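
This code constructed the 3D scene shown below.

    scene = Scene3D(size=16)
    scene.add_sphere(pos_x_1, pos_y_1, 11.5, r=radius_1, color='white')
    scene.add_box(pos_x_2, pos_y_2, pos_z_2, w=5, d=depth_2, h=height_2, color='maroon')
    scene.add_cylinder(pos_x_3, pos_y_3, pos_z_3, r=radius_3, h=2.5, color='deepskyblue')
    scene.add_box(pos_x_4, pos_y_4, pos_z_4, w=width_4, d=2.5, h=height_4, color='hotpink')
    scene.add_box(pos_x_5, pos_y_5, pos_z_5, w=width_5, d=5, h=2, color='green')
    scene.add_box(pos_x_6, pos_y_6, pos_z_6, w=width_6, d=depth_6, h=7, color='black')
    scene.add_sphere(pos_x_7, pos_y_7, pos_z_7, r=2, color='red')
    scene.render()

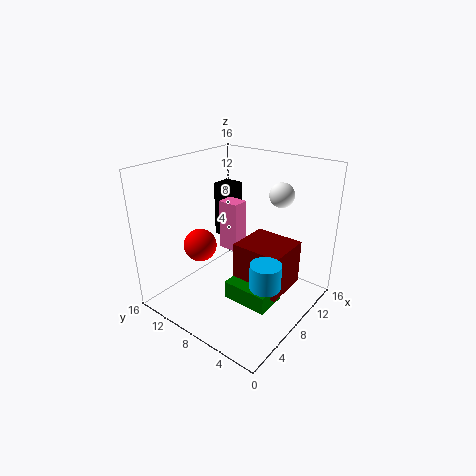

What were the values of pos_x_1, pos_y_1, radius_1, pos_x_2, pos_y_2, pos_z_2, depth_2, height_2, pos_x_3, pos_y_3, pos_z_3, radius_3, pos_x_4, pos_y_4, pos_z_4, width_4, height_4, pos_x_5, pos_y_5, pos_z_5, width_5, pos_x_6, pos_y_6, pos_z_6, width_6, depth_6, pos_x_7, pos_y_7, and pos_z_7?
pos_x_1 = 14.5; pos_y_1 = 6.5; radius_1 = 1.5; pos_x_2 = 6.5; pos_y_2 = 2; pos_z_2 = 3; depth_2 = 5.5; height_2 = 5; pos_x_3 = 4.5; pos_y_3 = 2; pos_z_3 = 6; radius_3 = 1.5; pos_x_4 = 9.5; pos_y_4 = 9.5; pos_z_4 = 5; width_4 = 2; height_4 = 6; pos_x_5 = 5; pos_y_5 = 2.5; pos_z_5 = 2; width_5 = 3.5; pos_x_6 = 12; pos_y_6 = 12.5; pos_z_6 = 5; width_6 = 2.5; depth_6 = 2.5; pos_x_7 = 7.5; pos_y_7 = 13.5; pos_z_7 = 5.5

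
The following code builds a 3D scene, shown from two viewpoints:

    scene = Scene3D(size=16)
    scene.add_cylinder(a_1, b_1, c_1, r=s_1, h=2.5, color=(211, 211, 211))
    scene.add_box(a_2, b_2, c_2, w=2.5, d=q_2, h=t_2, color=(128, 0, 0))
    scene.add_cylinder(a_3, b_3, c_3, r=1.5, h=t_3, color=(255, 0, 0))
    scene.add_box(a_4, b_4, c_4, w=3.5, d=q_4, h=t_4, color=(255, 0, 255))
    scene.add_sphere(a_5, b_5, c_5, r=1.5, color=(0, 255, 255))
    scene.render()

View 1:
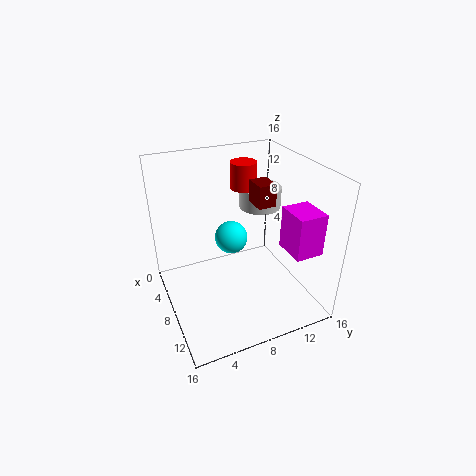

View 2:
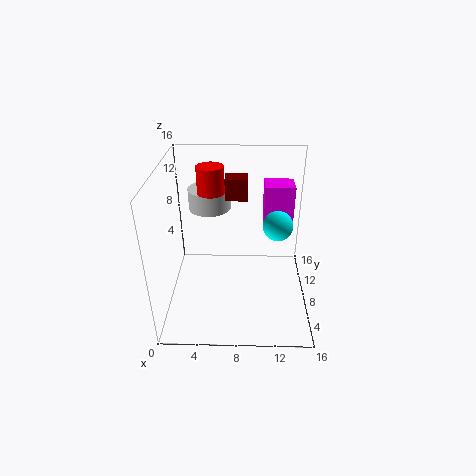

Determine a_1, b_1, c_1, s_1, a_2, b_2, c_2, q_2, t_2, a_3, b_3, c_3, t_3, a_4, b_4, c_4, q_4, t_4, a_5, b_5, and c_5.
a_1 = 4.5
b_1 = 12.5
c_1 = 9.5
s_1 = 2.5
a_2 = 6.5
b_2 = 10
c_2 = 11.5
q_2 = 2
t_2 = 2.5
a_3 = 5
b_3 = 10
c_3 = 12.5
t_3 = 3
a_4 = 11
b_4 = 11.5
c_4 = 8
q_4 = 3
t_4 = 4.5
a_5 = 12
b_5 = 5.5
c_5 = 11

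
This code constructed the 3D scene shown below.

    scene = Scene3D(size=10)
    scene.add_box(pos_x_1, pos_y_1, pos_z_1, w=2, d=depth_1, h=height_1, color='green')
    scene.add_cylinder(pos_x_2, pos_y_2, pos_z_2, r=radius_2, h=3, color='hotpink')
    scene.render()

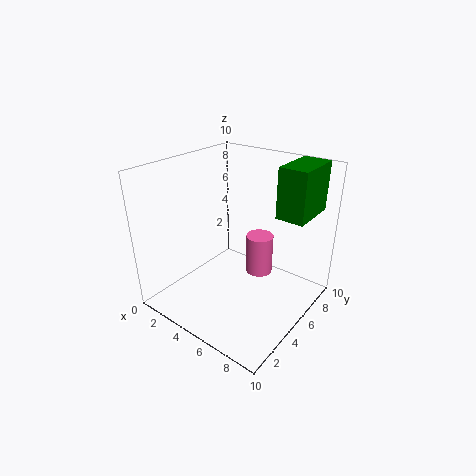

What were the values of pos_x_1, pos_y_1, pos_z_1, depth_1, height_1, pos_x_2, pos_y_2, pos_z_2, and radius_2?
pos_x_1 = 7, pos_y_1 = 6.5, pos_z_1 = 6.5, depth_1 = 3.5, height_1 = 3.5, pos_x_2 = 5.5, pos_y_2 = 7, pos_z_2 = 1.5, radius_2 = 1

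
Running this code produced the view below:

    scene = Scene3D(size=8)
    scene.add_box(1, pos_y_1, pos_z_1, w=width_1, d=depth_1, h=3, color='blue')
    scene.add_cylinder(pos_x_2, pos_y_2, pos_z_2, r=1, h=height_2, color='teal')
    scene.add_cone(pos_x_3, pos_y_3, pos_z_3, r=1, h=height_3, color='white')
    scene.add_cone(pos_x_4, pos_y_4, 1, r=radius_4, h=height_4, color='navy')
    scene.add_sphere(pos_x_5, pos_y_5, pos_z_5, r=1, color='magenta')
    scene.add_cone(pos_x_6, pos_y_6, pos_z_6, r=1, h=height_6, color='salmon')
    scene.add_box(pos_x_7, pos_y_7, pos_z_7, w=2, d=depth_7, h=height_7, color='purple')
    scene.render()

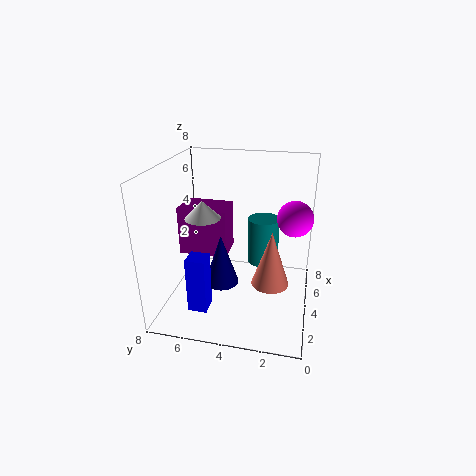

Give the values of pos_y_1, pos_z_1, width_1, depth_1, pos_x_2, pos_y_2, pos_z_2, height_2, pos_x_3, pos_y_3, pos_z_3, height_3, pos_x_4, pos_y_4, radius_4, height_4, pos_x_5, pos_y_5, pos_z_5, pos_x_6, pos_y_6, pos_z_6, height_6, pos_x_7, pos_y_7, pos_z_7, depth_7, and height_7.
pos_y_1 = 5
pos_z_1 = 1
width_1 = 1
depth_1 = 1
pos_x_2 = 7
pos_y_2 = 3
pos_z_2 = 1
height_2 = 3
pos_x_3 = 4
pos_y_3 = 6
pos_z_3 = 5
height_3 = 1
pos_x_4 = 4
pos_y_4 = 5
radius_4 = 1
height_4 = 3
pos_x_5 = 5
pos_y_5 = 1
pos_z_5 = 5
pos_x_6 = 3
pos_y_6 = 2
pos_z_6 = 2
height_6 = 3
pos_x_7 = 5
pos_y_7 = 5
pos_z_7 = 2
depth_7 = 3
height_7 = 3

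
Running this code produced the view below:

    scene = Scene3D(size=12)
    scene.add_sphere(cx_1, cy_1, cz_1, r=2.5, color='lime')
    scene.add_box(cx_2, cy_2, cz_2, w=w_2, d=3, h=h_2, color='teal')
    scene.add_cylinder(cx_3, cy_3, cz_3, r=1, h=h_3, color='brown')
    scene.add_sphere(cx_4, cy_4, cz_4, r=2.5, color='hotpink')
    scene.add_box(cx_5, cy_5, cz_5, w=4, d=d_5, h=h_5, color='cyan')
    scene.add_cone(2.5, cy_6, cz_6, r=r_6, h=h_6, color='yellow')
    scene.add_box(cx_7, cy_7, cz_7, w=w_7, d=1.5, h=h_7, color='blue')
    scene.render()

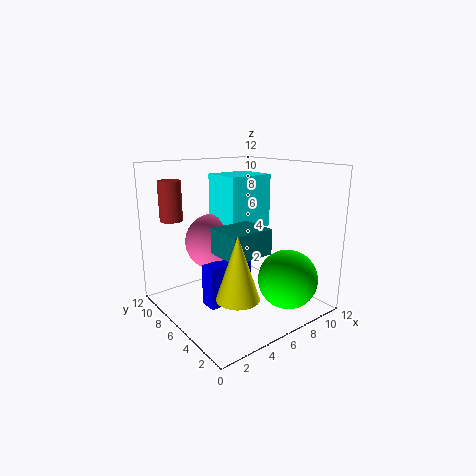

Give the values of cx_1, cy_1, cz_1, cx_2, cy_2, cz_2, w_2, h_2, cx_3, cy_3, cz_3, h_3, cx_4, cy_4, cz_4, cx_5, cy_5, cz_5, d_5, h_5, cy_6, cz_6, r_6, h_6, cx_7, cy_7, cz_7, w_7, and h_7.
cx_1 = 9, cy_1 = 3, cz_1 = 2.5, cx_2 = 3, cy_2 = 2.5, cz_2 = 5.5, w_2 = 3.5, h_2 = 2, cx_3 = 2.5, cy_3 = 11, cz_3 = 7, h_3 = 3.5, cx_4 = 5.5, cy_4 = 9, cz_4 = 5, cx_5 = 5.5, cy_5 = 6, cz_5 = 6.5, d_5 = 3.5, h_5 = 4.5, cy_6 = 1.5, cz_6 = 3.5, r_6 = 1.5, h_6 = 4.5, cx_7 = 3, cy_7 = 5.5, cz_7 = 0.5, w_7 = 4, h_7 = 3.5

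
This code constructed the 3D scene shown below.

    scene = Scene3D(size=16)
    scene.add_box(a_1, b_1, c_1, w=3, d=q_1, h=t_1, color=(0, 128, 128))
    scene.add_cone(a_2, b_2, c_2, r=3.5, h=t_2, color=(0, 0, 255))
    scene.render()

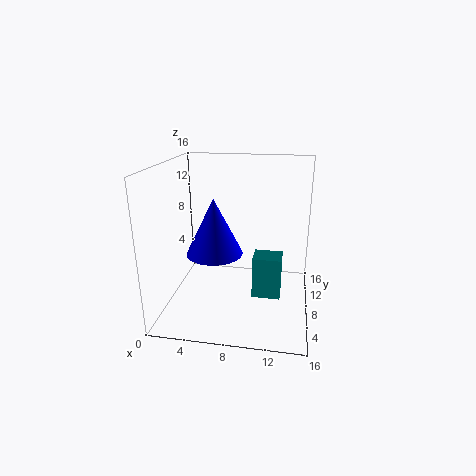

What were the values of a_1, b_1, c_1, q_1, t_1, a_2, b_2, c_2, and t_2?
a_1 = 10; b_1 = 5; c_1 = 2.5; q_1 = 2.5; t_1 = 4.5; a_2 = 4.5; b_2 = 11; c_2 = 4.5; t_2 = 7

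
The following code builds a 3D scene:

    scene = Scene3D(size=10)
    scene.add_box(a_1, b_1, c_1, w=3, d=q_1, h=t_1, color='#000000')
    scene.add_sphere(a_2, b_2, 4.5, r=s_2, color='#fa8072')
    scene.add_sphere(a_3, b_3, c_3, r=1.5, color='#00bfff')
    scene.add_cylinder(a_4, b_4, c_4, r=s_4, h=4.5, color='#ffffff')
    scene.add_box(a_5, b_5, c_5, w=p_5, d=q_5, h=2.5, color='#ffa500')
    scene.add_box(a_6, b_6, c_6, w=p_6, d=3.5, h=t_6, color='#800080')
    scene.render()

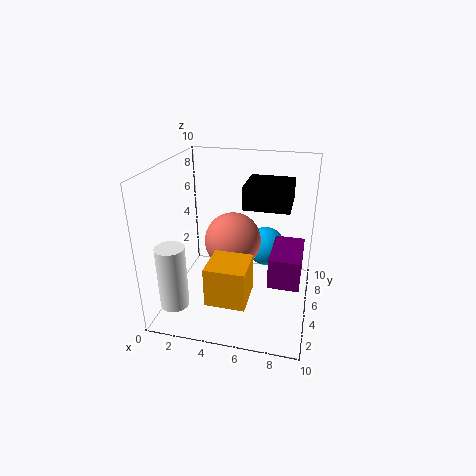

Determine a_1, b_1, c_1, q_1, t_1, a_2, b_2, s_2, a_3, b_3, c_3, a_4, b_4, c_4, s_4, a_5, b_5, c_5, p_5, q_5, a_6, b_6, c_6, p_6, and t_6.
a_1 = 5.5, b_1 = 4, c_1 = 7.5, q_1 = 3, t_1 = 1.5, a_2 = 4.5, b_2 = 5.5, s_2 = 2, a_3 = 6.5, b_3 = 8, c_3 = 3, a_4 = 1, b_4 = 2.5, c_4 = 0.5, s_4 = 1, a_5 = 4, b_5 = 0.5, c_5 = 2.5, p_5 = 2.5, q_5 = 2.5, a_6 = 7.5, b_6 = 2.5, c_6 = 3, p_6 = 2, t_6 = 2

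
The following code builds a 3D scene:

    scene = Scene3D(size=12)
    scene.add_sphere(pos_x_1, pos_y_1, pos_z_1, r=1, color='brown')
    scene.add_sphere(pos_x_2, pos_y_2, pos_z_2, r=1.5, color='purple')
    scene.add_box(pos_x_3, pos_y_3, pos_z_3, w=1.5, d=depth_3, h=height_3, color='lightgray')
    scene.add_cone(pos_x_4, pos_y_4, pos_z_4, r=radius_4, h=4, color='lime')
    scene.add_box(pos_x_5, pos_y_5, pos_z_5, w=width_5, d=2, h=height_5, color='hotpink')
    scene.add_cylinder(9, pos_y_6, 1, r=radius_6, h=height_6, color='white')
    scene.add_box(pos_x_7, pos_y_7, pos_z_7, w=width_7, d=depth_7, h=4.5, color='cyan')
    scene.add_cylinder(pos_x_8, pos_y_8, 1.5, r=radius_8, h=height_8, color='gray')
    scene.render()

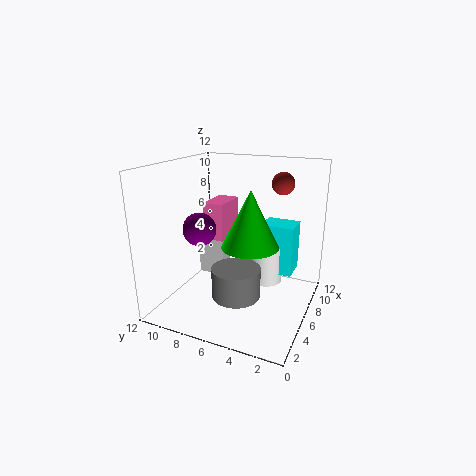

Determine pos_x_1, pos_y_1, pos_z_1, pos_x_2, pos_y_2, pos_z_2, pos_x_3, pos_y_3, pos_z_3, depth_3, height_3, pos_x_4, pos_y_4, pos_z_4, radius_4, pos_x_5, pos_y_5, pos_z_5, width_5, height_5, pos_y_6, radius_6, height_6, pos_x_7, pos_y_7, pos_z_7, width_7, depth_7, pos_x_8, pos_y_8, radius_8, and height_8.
pos_x_1 = 10
pos_y_1 = 3.5
pos_z_1 = 10
pos_x_2 = 6.5
pos_y_2 = 10
pos_z_2 = 6
pos_x_3 = 8
pos_y_3 = 8.5
pos_z_3 = 1
depth_3 = 2.5
height_3 = 3.5
pos_x_4 = 2.5
pos_y_4 = 3.5
pos_z_4 = 7
radius_4 = 2
pos_x_5 = 8
pos_y_5 = 8.5
pos_z_5 = 3.5
width_5 = 3.5
height_5 = 4.5
pos_y_6 = 4.5
radius_6 = 1.5
height_6 = 3.5
pos_x_7 = 8.5
pos_y_7 = 2
pos_z_7 = 2
width_7 = 2.5
depth_7 = 3
pos_x_8 = 4.5
pos_y_8 = 5.5
radius_8 = 2
height_8 = 2.5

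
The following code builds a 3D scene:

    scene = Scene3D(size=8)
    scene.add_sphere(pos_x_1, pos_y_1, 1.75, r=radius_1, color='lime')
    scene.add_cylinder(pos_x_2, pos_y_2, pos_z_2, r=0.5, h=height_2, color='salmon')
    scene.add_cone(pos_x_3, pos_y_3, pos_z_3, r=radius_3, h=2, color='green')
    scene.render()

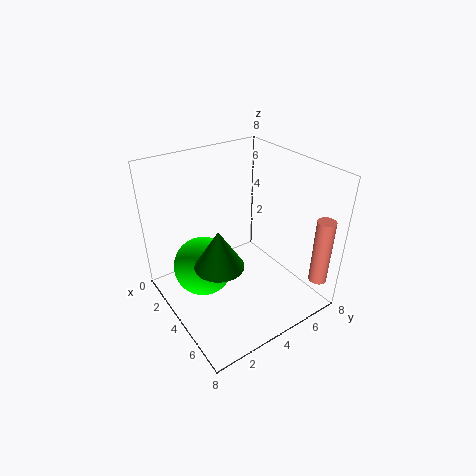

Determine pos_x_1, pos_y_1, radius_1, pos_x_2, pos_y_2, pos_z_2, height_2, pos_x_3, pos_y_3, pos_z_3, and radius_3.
pos_x_1 = 2.5; pos_y_1 = 2.5; radius_1 = 1.75; pos_x_2 = 7.25; pos_y_2 = 7.25; pos_z_2 = 1.75; height_2 = 3.75; pos_x_3 = 5.25; pos_y_3 = 2; pos_z_3 = 3.75; radius_3 = 1.25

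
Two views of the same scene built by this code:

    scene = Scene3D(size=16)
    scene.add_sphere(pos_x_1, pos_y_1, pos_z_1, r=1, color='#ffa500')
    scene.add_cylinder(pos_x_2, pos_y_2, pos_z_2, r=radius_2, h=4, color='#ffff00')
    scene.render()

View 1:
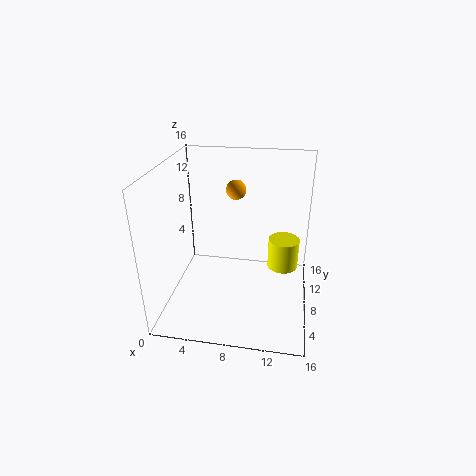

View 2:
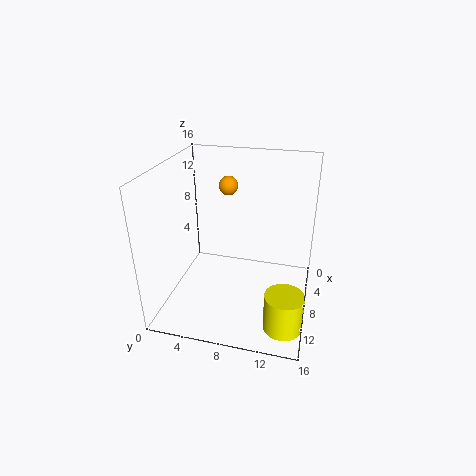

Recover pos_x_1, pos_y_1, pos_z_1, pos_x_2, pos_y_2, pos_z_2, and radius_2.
pos_x_1 = 8
pos_y_1 = 7
pos_z_1 = 14
pos_x_2 = 13
pos_y_2 = 14
pos_z_2 = 1
radius_2 = 2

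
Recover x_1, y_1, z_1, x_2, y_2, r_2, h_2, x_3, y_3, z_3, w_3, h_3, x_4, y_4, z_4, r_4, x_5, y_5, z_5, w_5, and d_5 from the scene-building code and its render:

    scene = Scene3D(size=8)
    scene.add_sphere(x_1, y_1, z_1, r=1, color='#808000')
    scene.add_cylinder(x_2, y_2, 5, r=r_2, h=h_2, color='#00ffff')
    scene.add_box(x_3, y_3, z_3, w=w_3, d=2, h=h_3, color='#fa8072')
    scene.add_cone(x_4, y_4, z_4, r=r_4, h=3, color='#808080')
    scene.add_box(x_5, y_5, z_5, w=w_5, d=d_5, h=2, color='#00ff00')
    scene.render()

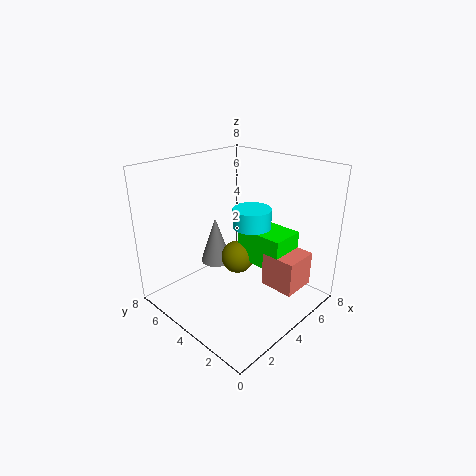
x_1 = 5, y_1 = 5, z_1 = 2, x_2 = 4, y_2 = 3, r_2 = 1, h_2 = 1, x_3 = 5, y_3 = 1, z_3 = 1, w_3 = 2, h_3 = 2, x_4 = 5, y_4 = 7, z_4 = 1, r_4 = 1, x_5 = 5, y_5 = 2, z_5 = 2, w_5 = 2, d_5 = 3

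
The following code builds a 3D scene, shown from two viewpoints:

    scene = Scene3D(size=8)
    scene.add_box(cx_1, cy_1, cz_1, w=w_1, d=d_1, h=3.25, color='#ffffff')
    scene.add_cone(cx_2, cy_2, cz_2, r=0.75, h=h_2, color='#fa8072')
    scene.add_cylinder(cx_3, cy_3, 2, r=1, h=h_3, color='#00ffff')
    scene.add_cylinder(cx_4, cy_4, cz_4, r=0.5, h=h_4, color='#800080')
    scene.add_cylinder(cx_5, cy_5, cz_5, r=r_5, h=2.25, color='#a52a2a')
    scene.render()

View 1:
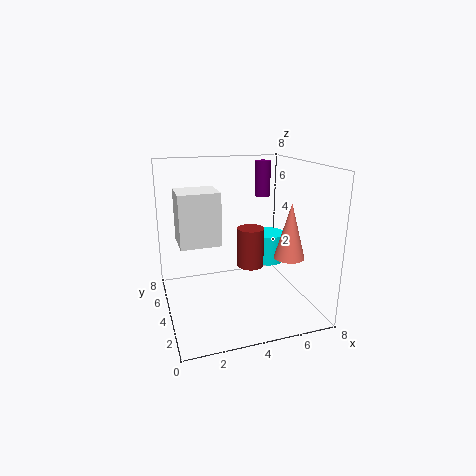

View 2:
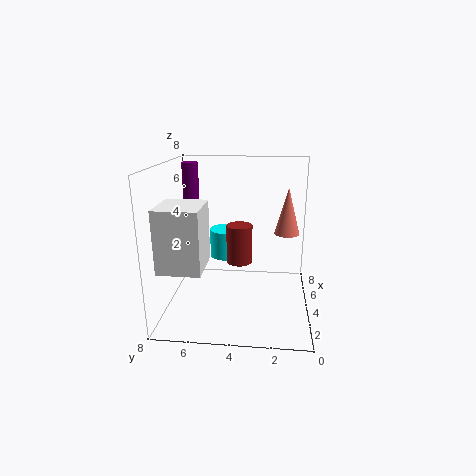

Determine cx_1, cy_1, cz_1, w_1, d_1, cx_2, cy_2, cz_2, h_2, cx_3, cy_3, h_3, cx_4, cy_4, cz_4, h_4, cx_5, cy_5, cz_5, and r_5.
cx_1 = 1
cy_1 = 5.5
cz_1 = 3
w_1 = 2.5
d_1 = 2.25
cx_2 = 5.75
cy_2 = 1.25
cz_2 = 3.75
h_2 = 2.75
cx_3 = 6.25
cy_3 = 5
h_3 = 1.75
cx_4 = 6.75
cy_4 = 7.25
cz_4 = 5.5
h_4 = 2.25
cx_5 = 4.75
cy_5 = 4
cz_5 = 2.25
r_5 = 0.75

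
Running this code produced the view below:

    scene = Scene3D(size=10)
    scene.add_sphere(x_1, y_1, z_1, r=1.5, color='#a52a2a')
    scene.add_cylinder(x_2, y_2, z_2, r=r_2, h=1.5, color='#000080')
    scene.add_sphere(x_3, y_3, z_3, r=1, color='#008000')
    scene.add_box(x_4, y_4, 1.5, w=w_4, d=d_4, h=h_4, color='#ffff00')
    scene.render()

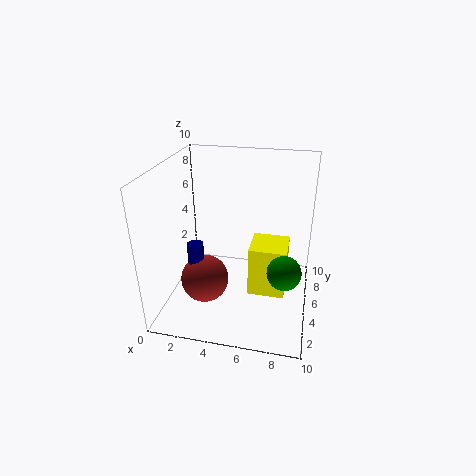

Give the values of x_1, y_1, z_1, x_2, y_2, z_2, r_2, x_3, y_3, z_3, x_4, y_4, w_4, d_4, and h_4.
x_1 = 3.5, y_1 = 2, z_1 = 3.5, x_2 = 3, y_2 = 2, z_2 = 4.5, r_2 = 0.5, x_3 = 8.5, y_3 = 1.5, z_3 = 5, x_4 = 6, y_4 = 3.5, w_4 = 2.5, d_4 = 2.5, h_4 = 3.5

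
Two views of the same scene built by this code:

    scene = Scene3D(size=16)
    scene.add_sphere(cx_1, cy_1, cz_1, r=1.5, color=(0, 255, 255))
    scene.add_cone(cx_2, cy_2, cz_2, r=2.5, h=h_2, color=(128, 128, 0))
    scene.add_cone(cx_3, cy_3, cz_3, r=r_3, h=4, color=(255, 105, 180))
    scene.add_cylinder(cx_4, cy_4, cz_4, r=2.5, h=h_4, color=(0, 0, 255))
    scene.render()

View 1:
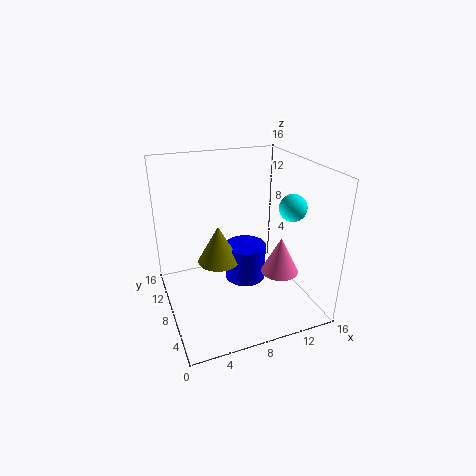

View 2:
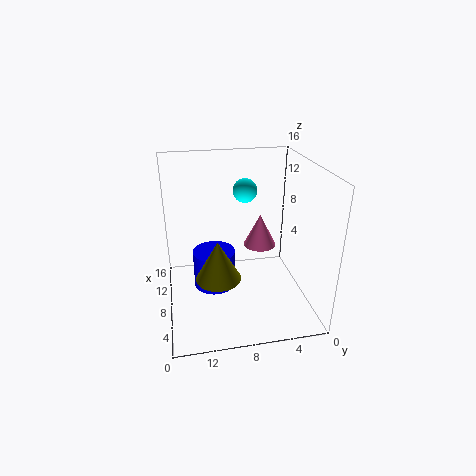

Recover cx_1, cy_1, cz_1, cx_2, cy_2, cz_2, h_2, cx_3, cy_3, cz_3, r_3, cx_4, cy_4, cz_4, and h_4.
cx_1 = 13.5, cy_1 = 6, cz_1 = 11.5, cx_2 = 6.5, cy_2 = 10.5, cz_2 = 4, h_2 = 4.5, cx_3 = 11.5, cy_3 = 4.5, cz_3 = 5, r_3 = 2, cx_4 = 10, cy_4 = 10.5, cz_4 = 1, h_4 = 4.5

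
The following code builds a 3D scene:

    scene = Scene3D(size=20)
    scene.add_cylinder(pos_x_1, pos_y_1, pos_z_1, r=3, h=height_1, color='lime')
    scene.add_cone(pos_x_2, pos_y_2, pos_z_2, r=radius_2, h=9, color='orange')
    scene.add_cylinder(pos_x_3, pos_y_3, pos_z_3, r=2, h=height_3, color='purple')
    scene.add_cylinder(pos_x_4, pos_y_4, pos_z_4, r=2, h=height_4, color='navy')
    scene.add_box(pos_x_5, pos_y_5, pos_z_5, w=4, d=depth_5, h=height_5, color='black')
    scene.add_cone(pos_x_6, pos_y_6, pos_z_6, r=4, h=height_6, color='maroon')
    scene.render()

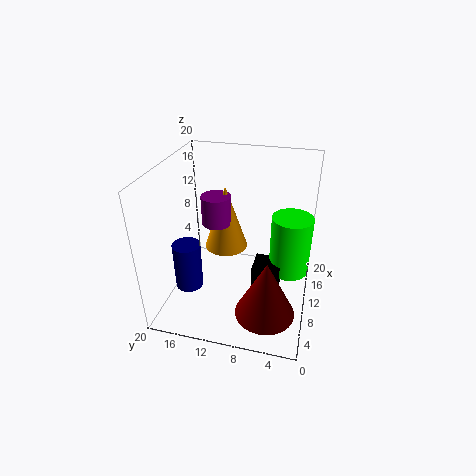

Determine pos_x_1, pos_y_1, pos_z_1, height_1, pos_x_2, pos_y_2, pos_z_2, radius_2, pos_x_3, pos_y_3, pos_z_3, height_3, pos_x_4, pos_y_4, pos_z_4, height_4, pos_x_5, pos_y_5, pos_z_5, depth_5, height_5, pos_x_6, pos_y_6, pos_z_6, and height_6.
pos_x_1 = 14
pos_y_1 = 3
pos_z_1 = 3
height_1 = 9
pos_x_2 = 11
pos_y_2 = 12
pos_z_2 = 8
radius_2 = 3
pos_x_3 = 10
pos_y_3 = 13
pos_z_3 = 12
height_3 = 4
pos_x_4 = 8
pos_y_4 = 17
pos_z_4 = 2
height_4 = 7
pos_x_5 = 10
pos_y_5 = 4
pos_z_5 = 1
depth_5 = 4
height_5 = 4
pos_x_6 = 5
pos_y_6 = 5
pos_z_6 = 2
height_6 = 8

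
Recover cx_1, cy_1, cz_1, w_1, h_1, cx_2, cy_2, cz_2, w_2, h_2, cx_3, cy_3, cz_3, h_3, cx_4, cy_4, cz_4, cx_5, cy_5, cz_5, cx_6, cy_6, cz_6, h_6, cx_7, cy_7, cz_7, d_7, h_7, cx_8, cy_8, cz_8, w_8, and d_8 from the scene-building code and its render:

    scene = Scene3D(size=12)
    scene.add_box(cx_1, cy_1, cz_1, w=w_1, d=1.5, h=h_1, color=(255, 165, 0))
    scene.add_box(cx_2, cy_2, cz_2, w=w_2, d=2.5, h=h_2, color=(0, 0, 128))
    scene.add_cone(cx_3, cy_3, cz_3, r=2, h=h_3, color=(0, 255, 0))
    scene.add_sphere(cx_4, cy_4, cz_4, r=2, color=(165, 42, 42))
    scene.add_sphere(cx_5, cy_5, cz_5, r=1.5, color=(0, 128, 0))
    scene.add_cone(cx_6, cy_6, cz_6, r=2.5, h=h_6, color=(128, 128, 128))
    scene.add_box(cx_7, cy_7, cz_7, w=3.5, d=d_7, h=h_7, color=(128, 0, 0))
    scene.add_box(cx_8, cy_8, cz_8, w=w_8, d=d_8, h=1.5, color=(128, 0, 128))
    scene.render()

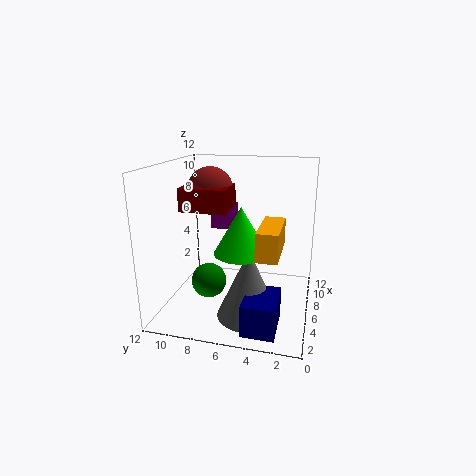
cx_1 = 0.5
cy_1 = 2
cz_1 = 6.5
w_1 = 4
h_1 = 2
cx_2 = 0.5
cy_2 = 2
cz_2 = 0.5
w_2 = 3.5
h_2 = 2.5
cx_3 = 3
cy_3 = 5
cz_3 = 6
h_3 = 3.5
cx_4 = 8
cy_4 = 9
cz_4 = 9.5
cx_5 = 5.5
cy_5 = 8.5
cz_5 = 2
cx_6 = 3.5
cy_6 = 4.5
cz_6 = 0.5
h_6 = 5.5
cx_7 = 5.5
cy_7 = 7
cz_7 = 8
d_7 = 4
h_7 = 2
cx_8 = 6.5
cy_8 = 7
cz_8 = 6.5
w_8 = 3.5
d_8 = 1.5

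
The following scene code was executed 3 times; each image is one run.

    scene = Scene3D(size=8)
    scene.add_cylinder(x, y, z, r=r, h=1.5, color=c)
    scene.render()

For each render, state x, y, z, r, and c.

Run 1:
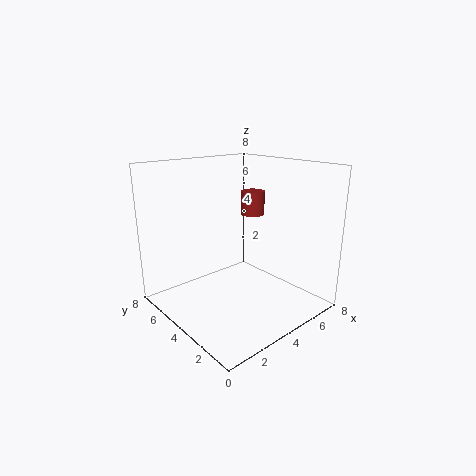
x = 6.75
y = 5.75
z = 4.5
r = 0.75
c = 'brown'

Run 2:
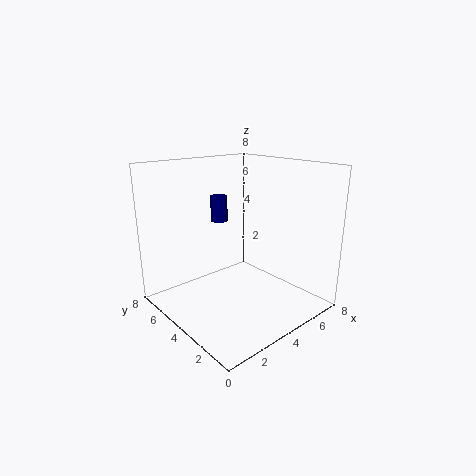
x = 4.25
y = 6
z = 4.5
r = 0.5
c = 'navy'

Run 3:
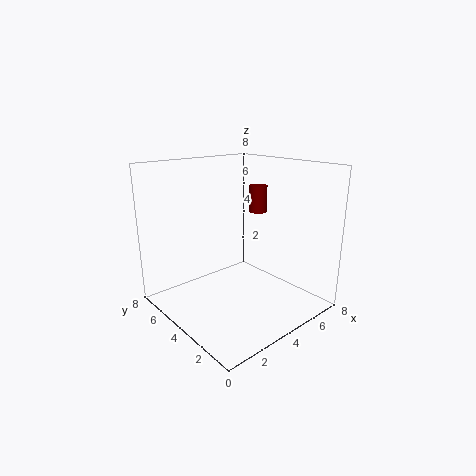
x = 5.5
y = 4
z = 5.25
r = 0.5
c = 'maroon'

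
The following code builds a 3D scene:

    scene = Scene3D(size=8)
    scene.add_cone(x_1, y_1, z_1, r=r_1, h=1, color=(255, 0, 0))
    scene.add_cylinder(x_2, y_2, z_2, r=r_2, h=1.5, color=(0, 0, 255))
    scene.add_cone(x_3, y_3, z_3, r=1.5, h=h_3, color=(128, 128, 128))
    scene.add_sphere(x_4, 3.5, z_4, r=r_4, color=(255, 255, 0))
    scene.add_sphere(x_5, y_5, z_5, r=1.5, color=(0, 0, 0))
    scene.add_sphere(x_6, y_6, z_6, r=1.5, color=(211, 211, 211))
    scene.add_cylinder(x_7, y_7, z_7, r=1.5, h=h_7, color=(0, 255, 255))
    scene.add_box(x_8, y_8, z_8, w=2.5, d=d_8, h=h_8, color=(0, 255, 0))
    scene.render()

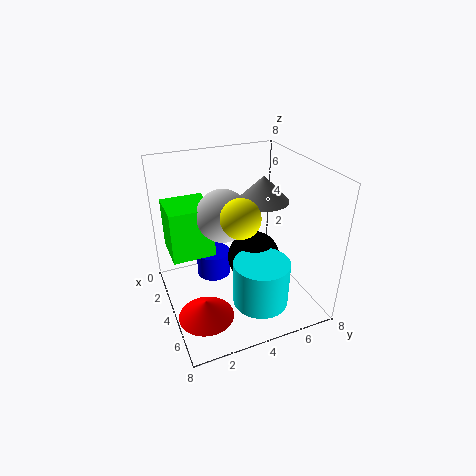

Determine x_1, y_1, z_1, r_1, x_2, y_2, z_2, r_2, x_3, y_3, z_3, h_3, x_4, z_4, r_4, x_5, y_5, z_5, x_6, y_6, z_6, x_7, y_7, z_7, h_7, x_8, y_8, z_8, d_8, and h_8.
x_1 = 5.5; y_1 = 1.5; z_1 = 0.5; r_1 = 1.5; x_2 = 2.5; y_2 = 3; z_2 = 1; r_2 = 1; x_3 = 3; y_3 = 6; z_3 = 5.5; h_3 = 1.5; x_4 = 5.5; z_4 = 6; r_4 = 1; x_5 = 4; y_5 = 5; z_5 = 2.5; x_6 = 3; y_6 = 3.5; z_6 = 5; x_7 = 6; y_7 = 4.5; z_7 = 1; h_7 = 2.5; x_8 = 0.5; y_8 = 0.5; z_8 = 2.5; d_8 = 2.5; h_8 = 3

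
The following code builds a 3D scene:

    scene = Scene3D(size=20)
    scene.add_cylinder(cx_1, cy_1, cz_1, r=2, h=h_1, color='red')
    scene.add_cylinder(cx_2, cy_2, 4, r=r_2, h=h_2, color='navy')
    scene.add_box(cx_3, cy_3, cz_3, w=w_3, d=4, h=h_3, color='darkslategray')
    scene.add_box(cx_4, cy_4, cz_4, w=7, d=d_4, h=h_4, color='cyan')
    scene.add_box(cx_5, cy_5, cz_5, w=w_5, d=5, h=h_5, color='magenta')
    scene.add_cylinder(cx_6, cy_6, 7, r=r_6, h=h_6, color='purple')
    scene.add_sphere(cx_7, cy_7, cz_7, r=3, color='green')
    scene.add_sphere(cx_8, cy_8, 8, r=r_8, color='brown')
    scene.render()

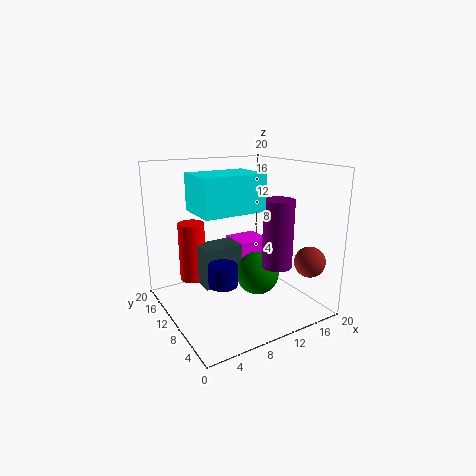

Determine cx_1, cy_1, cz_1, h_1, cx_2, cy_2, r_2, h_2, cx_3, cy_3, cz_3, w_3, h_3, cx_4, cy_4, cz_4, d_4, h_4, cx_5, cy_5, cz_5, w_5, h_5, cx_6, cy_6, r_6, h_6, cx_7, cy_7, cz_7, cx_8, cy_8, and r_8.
cx_1 = 6; cy_1 = 17; cz_1 = 2; h_1 = 9; cx_2 = 7; cy_2 = 9; r_2 = 2; h_2 = 3; cx_3 = 6; cy_3 = 12; cz_3 = 2; w_3 = 6; h_3 = 6; cx_4 = 1; cy_4 = 1; cz_4 = 16; d_4 = 5; h_4 = 4; cx_5 = 12; cy_5 = 12; cz_5 = 3; w_5 = 5; h_5 = 5; cx_6 = 13; cy_6 = 5; r_6 = 2; h_6 = 9; cx_7 = 12; cy_7 = 8; cz_7 = 5; cx_8 = 16; cy_8 = 2; r_8 = 2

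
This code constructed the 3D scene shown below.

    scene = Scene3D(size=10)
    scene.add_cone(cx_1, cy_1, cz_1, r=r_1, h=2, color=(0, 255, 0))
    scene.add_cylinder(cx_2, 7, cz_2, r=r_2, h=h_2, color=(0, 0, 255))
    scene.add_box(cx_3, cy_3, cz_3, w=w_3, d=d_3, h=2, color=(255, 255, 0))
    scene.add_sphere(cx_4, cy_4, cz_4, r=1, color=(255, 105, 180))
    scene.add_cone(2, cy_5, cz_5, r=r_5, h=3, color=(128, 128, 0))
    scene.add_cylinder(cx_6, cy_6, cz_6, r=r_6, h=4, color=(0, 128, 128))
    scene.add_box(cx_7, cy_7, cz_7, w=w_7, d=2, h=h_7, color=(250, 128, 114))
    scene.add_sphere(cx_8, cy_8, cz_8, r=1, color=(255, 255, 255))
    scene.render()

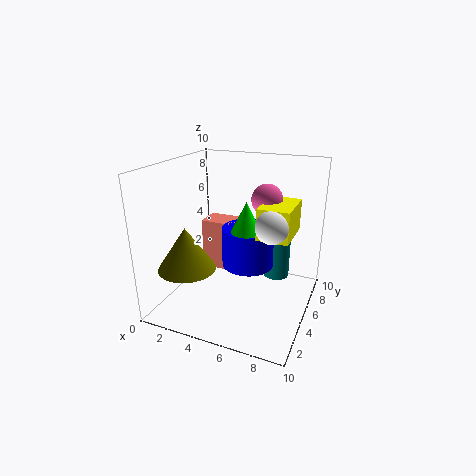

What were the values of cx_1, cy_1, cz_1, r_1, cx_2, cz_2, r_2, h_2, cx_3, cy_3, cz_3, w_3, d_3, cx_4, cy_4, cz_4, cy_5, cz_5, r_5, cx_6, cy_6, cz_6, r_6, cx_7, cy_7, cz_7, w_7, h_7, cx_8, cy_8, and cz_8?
cx_1 = 6, cy_1 = 4, cz_1 = 6, r_1 = 1, cx_2 = 5, cz_2 = 2, r_2 = 2, h_2 = 3, cx_3 = 7, cy_3 = 3, cz_3 = 6, w_3 = 2, d_3 = 3, cx_4 = 7, cy_4 = 5, cz_4 = 8, cy_5 = 3, cz_5 = 3, r_5 = 2, cx_6 = 7, cy_6 = 8, cz_6 = 1, r_6 = 1, cx_7 = 1, cy_7 = 7, cz_7 = 1, w_7 = 3, h_7 = 4, cx_8 = 8, cy_8 = 3, cz_8 = 7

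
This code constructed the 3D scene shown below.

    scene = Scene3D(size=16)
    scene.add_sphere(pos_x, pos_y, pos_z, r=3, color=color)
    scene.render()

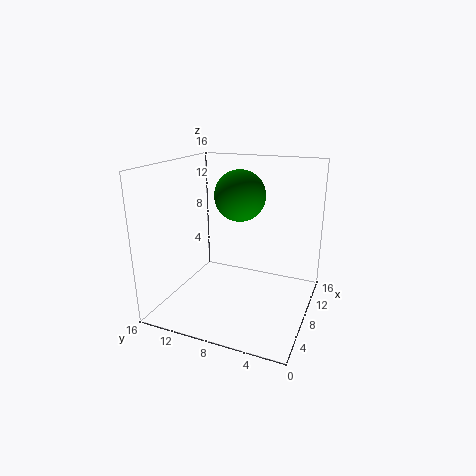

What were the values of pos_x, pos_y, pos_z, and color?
pos_x = 11
pos_y = 9
pos_z = 12
color = 'green'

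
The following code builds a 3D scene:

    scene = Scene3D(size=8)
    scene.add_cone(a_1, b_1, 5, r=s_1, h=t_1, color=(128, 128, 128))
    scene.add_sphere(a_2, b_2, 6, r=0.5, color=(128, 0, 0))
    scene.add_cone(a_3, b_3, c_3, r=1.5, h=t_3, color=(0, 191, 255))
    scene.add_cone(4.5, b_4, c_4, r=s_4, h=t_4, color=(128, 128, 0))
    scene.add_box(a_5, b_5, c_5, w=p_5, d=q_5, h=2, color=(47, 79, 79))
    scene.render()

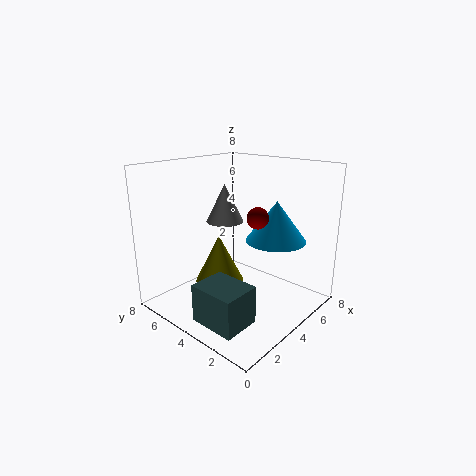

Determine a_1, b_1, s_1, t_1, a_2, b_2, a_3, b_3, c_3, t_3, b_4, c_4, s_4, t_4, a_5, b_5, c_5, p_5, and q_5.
a_1 = 3.5, b_1 = 4.5, s_1 = 1, t_1 = 2, a_2 = 2.5, b_2 = 1.5, a_3 = 4, b_3 = 1.5, c_3 = 4.5, t_3 = 2, b_4 = 6, c_4 = 0.5, s_4 = 1.5, t_4 = 3, a_5 = 0.5, b_5 = 1.5, c_5 = 0.5, p_5 = 2, q_5 = 2.5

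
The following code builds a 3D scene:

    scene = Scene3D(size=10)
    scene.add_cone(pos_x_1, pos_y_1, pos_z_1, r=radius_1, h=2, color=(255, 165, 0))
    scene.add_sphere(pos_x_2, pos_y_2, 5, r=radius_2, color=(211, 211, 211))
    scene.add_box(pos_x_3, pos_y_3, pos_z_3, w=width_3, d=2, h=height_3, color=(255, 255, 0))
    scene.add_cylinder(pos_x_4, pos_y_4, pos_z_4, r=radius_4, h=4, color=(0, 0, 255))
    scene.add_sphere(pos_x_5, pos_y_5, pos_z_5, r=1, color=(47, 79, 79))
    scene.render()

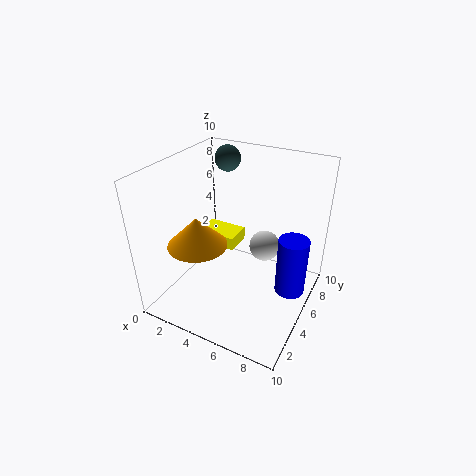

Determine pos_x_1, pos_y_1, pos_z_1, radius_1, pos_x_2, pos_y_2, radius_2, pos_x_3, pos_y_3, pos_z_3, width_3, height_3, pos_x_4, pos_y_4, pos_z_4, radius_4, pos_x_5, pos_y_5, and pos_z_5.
pos_x_1 = 3, pos_y_1 = 3, pos_z_1 = 5, radius_1 = 2, pos_x_2 = 7, pos_y_2 = 5, radius_2 = 1, pos_x_3 = 1, pos_y_3 = 6, pos_z_3 = 3, width_3 = 3, height_3 = 1, pos_x_4 = 9, pos_y_4 = 5, pos_z_4 = 2, radius_4 = 1, pos_x_5 = 2, pos_y_5 = 9, pos_z_5 = 9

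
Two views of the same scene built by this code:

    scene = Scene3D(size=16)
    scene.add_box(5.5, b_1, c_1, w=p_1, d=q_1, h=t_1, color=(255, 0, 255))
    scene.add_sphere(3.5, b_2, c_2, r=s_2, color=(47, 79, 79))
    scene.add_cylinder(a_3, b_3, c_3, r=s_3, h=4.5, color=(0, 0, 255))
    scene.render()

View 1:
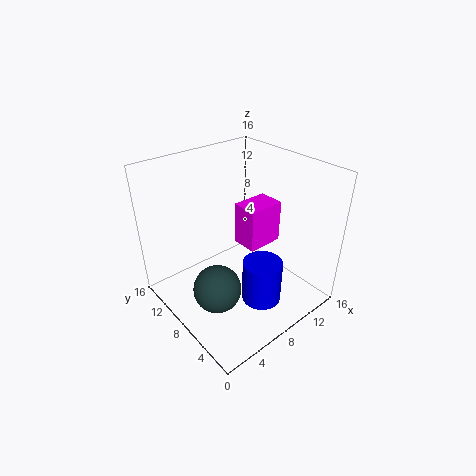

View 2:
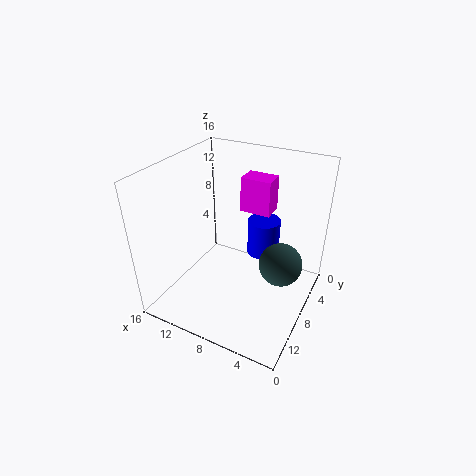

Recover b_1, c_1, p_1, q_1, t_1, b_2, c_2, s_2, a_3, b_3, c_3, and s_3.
b_1 = 3
c_1 = 10
p_1 = 3.5
q_1 = 2.5
t_1 = 4
b_2 = 6
c_2 = 4.5
s_2 = 2.5
a_3 = 7
b_3 = 3
c_3 = 3.5
s_3 = 2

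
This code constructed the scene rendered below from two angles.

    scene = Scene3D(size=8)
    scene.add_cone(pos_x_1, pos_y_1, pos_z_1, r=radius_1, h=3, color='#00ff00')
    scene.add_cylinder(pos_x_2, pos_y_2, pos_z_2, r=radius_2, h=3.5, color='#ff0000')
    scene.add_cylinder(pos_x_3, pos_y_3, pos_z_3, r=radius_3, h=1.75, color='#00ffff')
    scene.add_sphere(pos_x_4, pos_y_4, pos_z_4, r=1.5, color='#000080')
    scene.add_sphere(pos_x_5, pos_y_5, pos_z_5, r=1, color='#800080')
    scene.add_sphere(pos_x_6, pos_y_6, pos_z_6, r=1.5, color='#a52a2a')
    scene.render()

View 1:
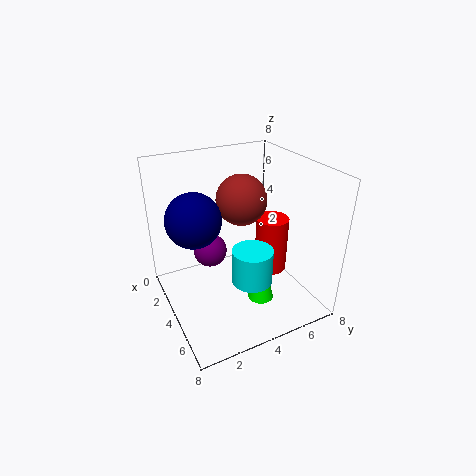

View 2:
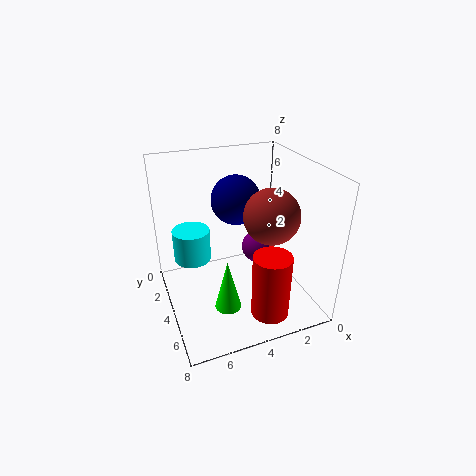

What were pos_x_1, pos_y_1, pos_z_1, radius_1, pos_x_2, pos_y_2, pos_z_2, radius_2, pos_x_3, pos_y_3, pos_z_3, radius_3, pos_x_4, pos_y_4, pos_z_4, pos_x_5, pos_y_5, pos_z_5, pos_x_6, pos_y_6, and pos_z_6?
pos_x_1 = 5; pos_y_1 = 5; pos_z_1 = 0.25; radius_1 = 0.75; pos_x_2 = 3.25; pos_y_2 = 6.75; pos_z_2 = 0.75; radius_2 = 1; pos_x_3 = 6.5; pos_y_3 = 3.5; pos_z_3 = 3; radius_3 = 1; pos_x_4 = 3.25; pos_y_4 = 1.75; pos_z_4 = 5.25; pos_x_5 = 2.25; pos_y_5 = 3; pos_z_5 = 2.5; pos_x_6 = 2.5; pos_y_6 = 5; pos_z_6 = 5.5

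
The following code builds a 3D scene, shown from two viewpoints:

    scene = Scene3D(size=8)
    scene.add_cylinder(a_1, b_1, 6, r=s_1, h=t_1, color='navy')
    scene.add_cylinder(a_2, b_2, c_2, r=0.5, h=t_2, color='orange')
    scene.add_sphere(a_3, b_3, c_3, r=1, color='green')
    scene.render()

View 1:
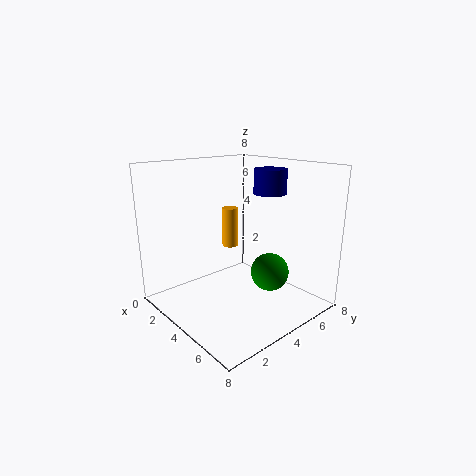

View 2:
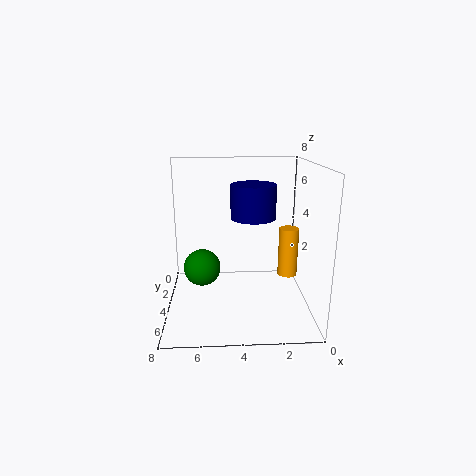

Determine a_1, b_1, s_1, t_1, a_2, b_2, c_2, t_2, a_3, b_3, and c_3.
a_1 = 3.5; b_1 = 7; s_1 = 1; t_1 = 1.5; a_2 = 1.5; b_2 = 5.5; c_2 = 2.5; t_2 = 2.5; a_3 = 6; b_3 = 4.5; c_3 = 2.5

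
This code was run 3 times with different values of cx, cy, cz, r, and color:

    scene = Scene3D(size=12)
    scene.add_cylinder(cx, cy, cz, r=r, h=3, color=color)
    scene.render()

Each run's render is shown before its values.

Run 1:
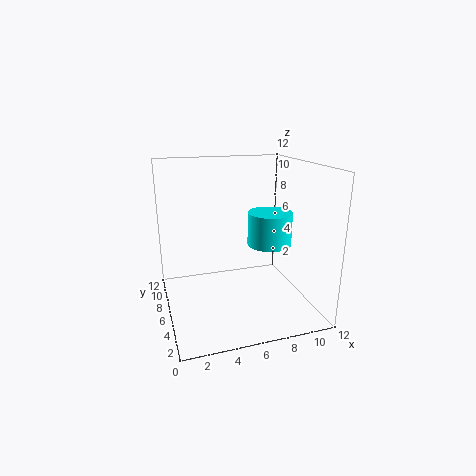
cx = 9.5; cy = 7.5; cz = 4.5; r = 2; color = 'cyan'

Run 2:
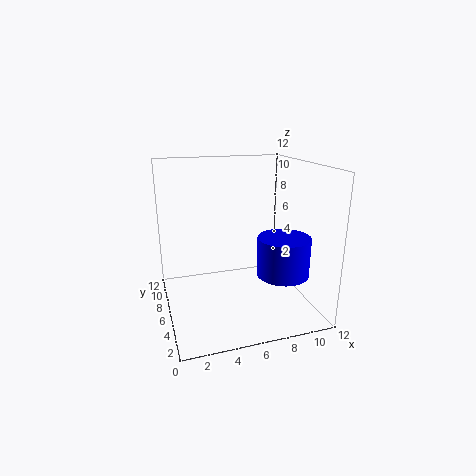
cx = 8.5; cy = 2.5; cz = 4; r = 2; color = 'blue'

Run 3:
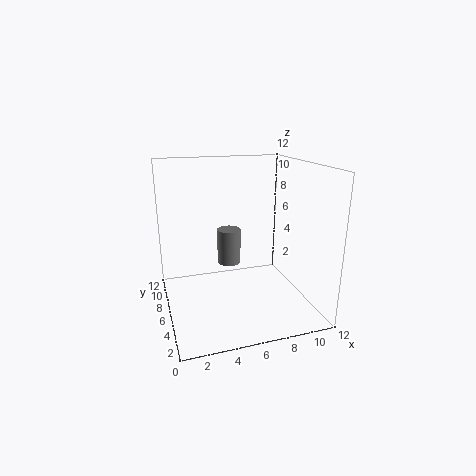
cx = 5.5; cy = 7; cz = 3.5; r = 1; color = 'gray'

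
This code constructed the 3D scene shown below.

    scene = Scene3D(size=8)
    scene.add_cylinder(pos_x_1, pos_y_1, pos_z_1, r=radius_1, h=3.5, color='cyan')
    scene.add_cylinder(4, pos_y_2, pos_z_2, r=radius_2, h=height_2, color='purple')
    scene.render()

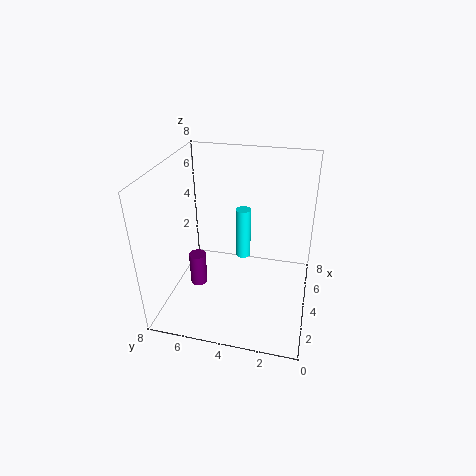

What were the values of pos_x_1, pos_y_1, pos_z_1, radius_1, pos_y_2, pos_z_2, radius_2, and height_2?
pos_x_1 = 7.5, pos_y_1 = 4.5, pos_z_1 = 0.5, radius_1 = 0.5, pos_y_2 = 6.5, pos_z_2 = 0.5, radius_2 = 0.5, height_2 = 2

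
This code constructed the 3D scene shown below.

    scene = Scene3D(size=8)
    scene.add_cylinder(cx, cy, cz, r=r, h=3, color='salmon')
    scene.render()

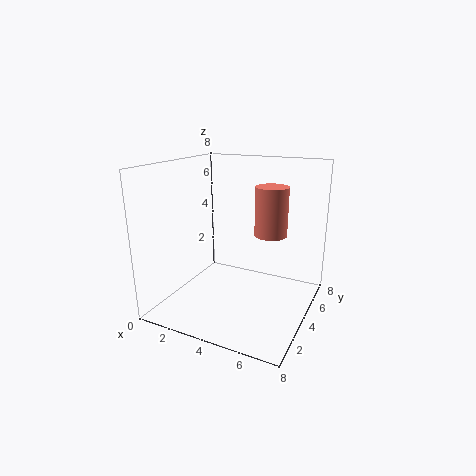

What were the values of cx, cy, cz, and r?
cx = 5; cy = 6.5; cz = 3.5; r = 1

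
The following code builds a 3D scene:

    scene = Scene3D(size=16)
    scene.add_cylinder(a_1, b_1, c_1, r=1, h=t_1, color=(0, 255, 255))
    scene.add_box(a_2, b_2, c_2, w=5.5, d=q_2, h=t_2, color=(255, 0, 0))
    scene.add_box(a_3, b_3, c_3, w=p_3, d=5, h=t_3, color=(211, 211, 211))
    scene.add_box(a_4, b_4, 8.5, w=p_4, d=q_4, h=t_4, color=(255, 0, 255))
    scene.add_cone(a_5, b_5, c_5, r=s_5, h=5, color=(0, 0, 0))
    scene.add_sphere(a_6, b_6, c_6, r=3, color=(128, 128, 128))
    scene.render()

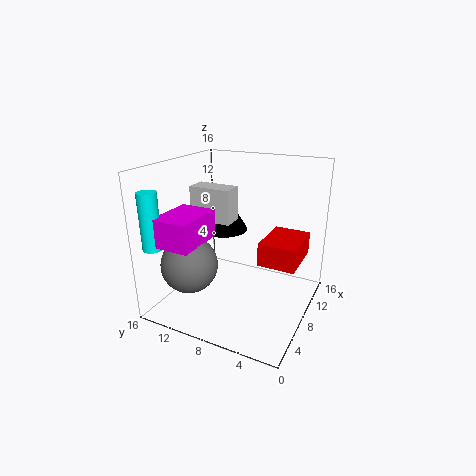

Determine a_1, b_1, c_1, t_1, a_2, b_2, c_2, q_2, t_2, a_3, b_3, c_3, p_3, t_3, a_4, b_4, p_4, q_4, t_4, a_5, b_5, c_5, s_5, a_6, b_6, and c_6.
a_1 = 1.5, b_1 = 14.5, c_1 = 8, t_1 = 6, a_2 = 6.5, b_2 = 1, c_2 = 6, q_2 = 4, t_2 = 2.5, a_3 = 8.5, b_3 = 9.5, c_3 = 9, p_3 = 2.5, t_3 = 4, a_4 = 1, b_4 = 10, p_4 = 5.5, q_4 = 4, t_4 = 3, a_5 = 13, b_5 = 12.5, c_5 = 6.5, s_5 = 3, a_6 = 3.5, b_6 = 11.5, c_6 = 6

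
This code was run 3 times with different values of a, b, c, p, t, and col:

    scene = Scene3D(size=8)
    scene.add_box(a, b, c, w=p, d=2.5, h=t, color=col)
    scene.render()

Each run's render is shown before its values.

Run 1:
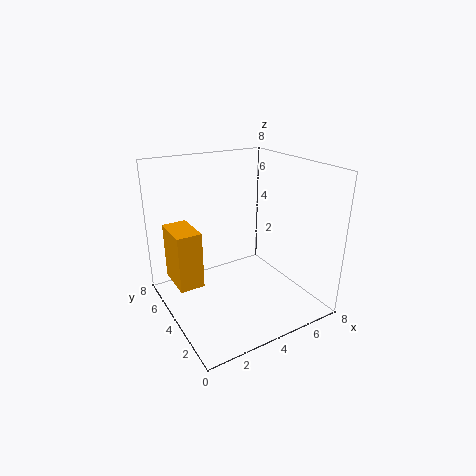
a = 1
b = 5.5
c = 0.5
p = 1.5
t = 3.5
col = 'orange'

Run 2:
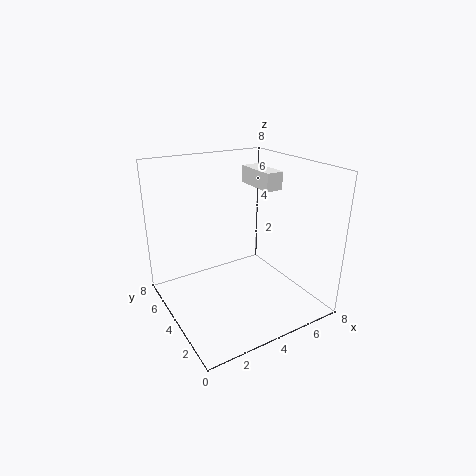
a = 5.5
b = 3.5
c = 6.5
p = 1
t = 1
col = 'white'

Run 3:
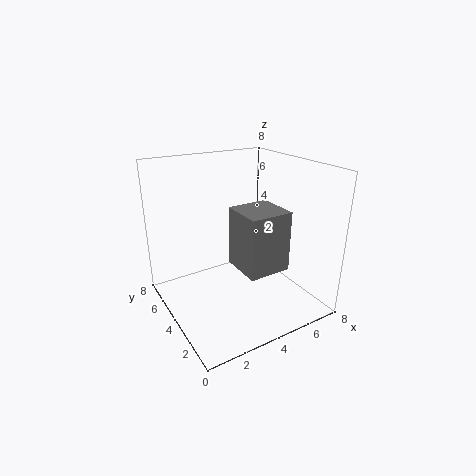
a = 4
b = 2.5
c = 2
p = 2.5
t = 3.5
col = 'gray'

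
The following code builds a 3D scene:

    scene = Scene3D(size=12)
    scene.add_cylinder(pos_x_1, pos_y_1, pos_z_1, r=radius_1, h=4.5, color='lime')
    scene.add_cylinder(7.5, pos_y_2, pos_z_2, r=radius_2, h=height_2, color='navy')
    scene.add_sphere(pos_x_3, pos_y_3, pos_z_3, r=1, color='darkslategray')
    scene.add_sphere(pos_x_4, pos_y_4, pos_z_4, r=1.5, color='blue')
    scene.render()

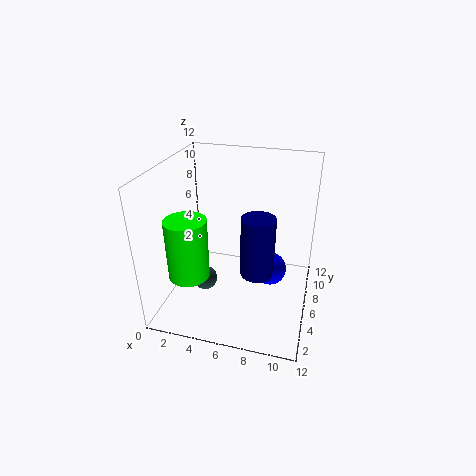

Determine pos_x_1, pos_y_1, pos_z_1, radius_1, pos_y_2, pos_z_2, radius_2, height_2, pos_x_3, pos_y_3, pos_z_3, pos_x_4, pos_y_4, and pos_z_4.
pos_x_1 = 3.5; pos_y_1 = 1.5; pos_z_1 = 5; radius_1 = 1.5; pos_y_2 = 7; pos_z_2 = 2; radius_2 = 1.5; height_2 = 5.5; pos_x_3 = 3.5; pos_y_3 = 4.5; pos_z_3 = 2.5; pos_x_4 = 8.5; pos_y_4 = 8; pos_z_4 = 2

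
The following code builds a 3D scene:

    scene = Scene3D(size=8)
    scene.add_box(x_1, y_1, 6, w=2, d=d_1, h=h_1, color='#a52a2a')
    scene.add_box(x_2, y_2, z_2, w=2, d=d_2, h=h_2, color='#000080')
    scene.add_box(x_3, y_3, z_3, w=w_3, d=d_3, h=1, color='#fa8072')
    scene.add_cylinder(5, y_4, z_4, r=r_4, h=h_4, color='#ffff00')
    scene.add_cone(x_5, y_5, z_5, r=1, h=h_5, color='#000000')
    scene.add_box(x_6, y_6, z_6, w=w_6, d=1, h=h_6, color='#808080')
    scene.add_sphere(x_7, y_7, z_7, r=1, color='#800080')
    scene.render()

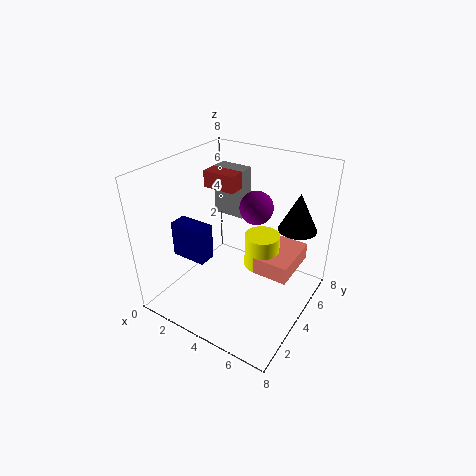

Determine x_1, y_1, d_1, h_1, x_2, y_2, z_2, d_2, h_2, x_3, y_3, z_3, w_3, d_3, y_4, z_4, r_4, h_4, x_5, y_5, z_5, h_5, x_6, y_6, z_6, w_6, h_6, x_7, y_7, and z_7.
x_1 = 1, y_1 = 5, d_1 = 1, h_1 = 1, x_2 = 1, y_2 = 2, z_2 = 3, d_2 = 1, h_2 = 2, x_3 = 5, y_3 = 4, z_3 = 2, w_3 = 2, d_3 = 3, y_4 = 5, z_4 = 2, r_4 = 1, h_4 = 2, x_5 = 7, y_5 = 5, z_5 = 5, h_5 = 2, x_6 = 1, y_6 = 6, z_6 = 4, w_6 = 2, h_6 = 3, x_7 = 4, y_7 = 6, z_7 = 5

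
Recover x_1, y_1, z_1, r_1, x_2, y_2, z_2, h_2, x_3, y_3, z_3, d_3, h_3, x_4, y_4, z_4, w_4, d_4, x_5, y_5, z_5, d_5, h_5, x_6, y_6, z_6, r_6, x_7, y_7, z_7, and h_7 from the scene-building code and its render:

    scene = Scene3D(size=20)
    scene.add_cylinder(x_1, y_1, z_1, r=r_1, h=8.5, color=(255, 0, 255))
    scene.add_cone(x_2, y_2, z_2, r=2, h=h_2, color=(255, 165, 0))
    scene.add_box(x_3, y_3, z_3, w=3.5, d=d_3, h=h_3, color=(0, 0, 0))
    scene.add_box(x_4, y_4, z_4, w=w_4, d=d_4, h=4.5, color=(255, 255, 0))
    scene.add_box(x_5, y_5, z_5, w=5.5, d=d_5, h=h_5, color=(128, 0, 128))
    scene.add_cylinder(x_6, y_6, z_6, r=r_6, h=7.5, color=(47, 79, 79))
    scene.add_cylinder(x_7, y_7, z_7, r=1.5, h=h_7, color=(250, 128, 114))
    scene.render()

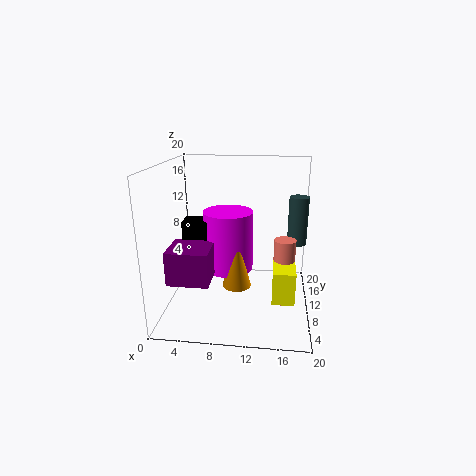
x_1 = 8.5
y_1 = 11
z_1 = 5
r_1 = 3.5
x_2 = 10
y_2 = 8.5
z_2 = 3.5
h_2 = 7.5
x_3 = 2.5
y_3 = 8.5
z_3 = 8.5
d_3 = 3
h_3 = 4
x_4 = 15
y_4 = 5.5
z_4 = 2.5
w_4 = 3
d_4 = 6.5
x_5 = 1.5
y_5 = 3.5
z_5 = 5.5
d_5 = 5
h_5 = 4.5
x_6 = 18.5
y_6 = 16.5
z_6 = 7
r_6 = 1.5
x_7 = 16.5
y_7 = 10
z_7 = 0.5
h_7 = 9.5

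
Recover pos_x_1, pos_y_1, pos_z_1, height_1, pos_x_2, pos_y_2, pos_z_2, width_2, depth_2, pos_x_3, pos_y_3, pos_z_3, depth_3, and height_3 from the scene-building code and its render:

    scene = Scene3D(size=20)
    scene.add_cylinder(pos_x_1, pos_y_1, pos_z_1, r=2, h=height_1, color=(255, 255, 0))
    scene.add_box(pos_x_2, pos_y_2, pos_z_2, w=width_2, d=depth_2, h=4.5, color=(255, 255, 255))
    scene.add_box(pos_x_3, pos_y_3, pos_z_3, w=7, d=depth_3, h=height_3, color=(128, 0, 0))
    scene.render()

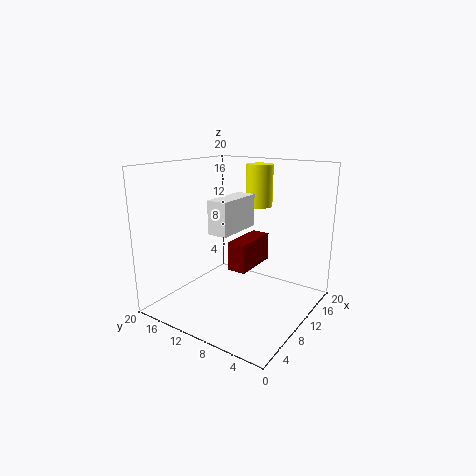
pos_x_1 = 16.5
pos_y_1 = 10.5
pos_z_1 = 13.25
height_1 = 6.25
pos_x_2 = 6
pos_y_2 = 9.25
pos_z_2 = 11.25
width_2 = 7
depth_2 = 2.75
pos_x_3 = 10
pos_y_3 = 9
pos_z_3 = 4.75
depth_3 = 2.75
height_3 = 4.25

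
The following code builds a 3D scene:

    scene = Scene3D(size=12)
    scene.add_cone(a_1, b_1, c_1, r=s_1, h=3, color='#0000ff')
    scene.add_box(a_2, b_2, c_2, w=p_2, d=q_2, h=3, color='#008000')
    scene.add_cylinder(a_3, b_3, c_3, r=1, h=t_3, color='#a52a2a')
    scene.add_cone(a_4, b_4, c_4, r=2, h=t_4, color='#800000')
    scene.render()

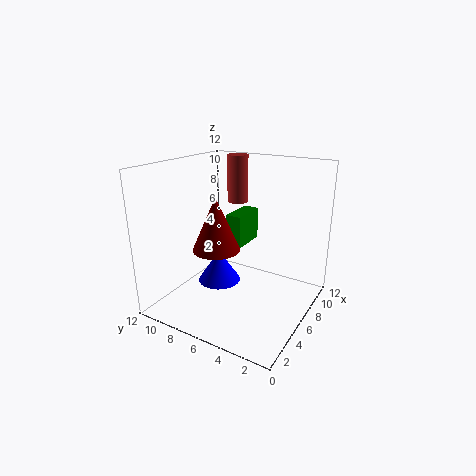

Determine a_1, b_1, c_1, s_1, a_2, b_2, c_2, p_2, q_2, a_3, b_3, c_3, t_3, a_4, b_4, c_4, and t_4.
a_1 = 7.5; b_1 = 9; c_1 = 0.5; s_1 = 2; a_2 = 8; b_2 = 7; c_2 = 4; p_2 = 3.5; q_2 = 1.5; a_3 = 11; b_3 = 9; c_3 = 7.5; t_3 = 4.5; a_4 = 5; b_4 = 7.5; c_4 = 5; t_4 = 4.5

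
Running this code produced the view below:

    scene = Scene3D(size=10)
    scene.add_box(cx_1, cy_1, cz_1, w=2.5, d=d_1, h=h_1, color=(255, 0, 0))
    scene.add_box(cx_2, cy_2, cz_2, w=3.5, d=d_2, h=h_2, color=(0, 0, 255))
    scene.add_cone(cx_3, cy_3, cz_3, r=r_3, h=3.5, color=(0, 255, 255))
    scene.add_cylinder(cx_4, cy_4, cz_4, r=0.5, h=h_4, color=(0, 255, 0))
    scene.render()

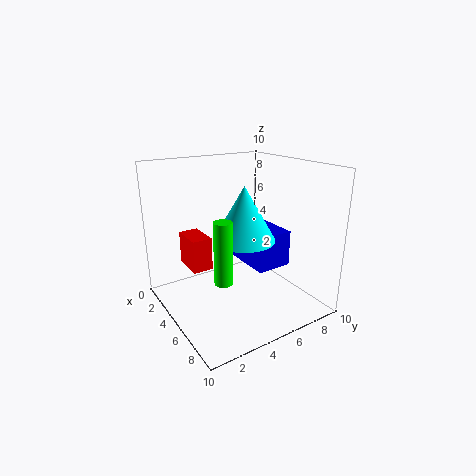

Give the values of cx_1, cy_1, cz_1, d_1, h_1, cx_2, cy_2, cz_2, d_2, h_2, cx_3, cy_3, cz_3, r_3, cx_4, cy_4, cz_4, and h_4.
cx_1 = 0.5, cy_1 = 2.5, cz_1 = 2, d_1 = 1.5, h_1 = 2.5, cx_2 = 3.5, cy_2 = 5.5, cz_2 = 3, d_2 = 2.5, h_2 = 2.5, cx_3 = 6.5, cy_3 = 4.5, cz_3 = 5.5, r_3 = 2, cx_4 = 9, cy_4 = 1.5, cz_4 = 4.5, h_4 = 3.5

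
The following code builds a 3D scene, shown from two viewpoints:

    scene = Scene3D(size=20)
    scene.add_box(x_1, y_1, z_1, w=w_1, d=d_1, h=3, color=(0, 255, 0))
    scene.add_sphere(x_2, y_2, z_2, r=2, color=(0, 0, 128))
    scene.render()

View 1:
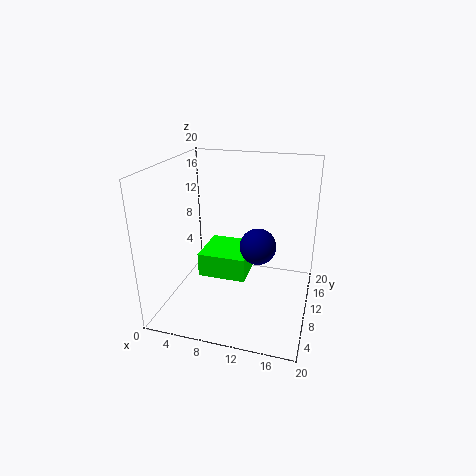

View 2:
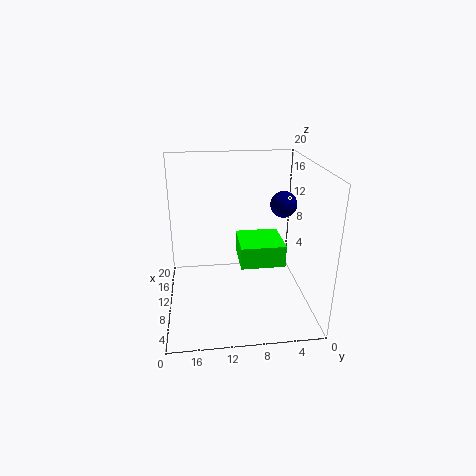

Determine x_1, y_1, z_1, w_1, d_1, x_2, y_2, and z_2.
x_1 = 6.5; y_1 = 4; z_1 = 7; w_1 = 6; d_1 = 6; x_2 = 14.5; y_2 = 2.5; z_2 = 13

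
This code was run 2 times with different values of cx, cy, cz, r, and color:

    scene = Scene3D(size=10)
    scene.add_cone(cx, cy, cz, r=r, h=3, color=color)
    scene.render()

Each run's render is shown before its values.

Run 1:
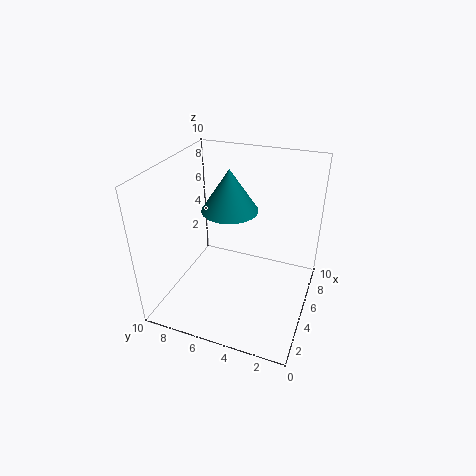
cx = 6; cy = 6; cz = 6.5; r = 2; color = 'teal'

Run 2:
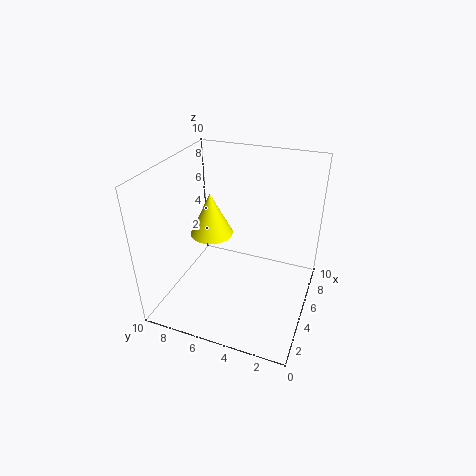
cx = 5; cy = 7; cz = 5; r = 1.5; color = 'yellow'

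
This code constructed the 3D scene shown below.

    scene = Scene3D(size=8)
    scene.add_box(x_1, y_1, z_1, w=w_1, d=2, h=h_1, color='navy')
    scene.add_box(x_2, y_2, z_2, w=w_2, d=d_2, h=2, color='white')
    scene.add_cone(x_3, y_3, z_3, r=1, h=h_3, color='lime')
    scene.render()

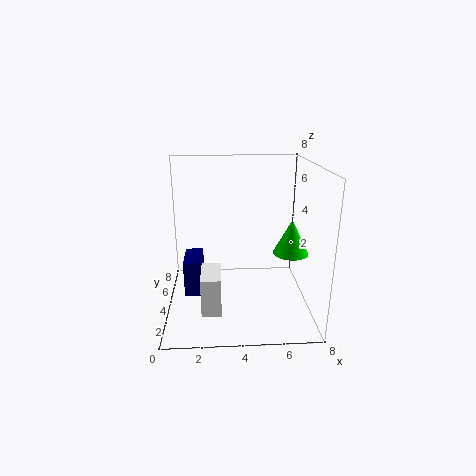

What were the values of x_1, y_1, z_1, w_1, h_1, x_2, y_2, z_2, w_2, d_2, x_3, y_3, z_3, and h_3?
x_1 = 1, y_1 = 3, z_1 = 1, w_1 = 1, h_1 = 2, x_2 = 2, y_2 = 1, z_2 = 1, w_2 = 1, d_2 = 2, x_3 = 7, y_3 = 4, z_3 = 3, h_3 = 2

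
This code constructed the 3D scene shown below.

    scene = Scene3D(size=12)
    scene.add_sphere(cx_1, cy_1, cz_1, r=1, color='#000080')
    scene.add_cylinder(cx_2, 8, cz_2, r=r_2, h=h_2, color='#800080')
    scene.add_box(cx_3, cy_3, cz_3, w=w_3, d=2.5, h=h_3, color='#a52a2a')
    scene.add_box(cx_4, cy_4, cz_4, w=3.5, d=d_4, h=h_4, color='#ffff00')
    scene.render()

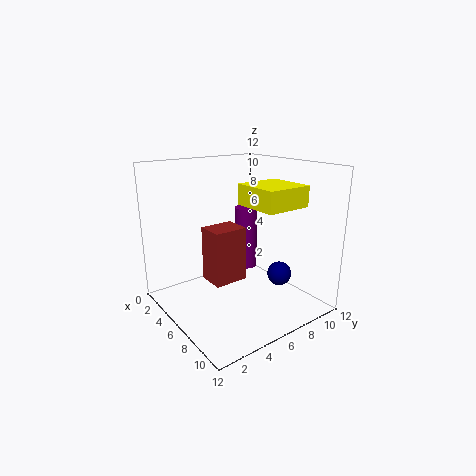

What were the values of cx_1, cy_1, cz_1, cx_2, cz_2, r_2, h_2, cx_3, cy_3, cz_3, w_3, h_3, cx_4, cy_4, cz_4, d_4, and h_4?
cx_1 = 8.5, cy_1 = 8.5, cz_1 = 3, cx_2 = 4.5, cz_2 = 2.5, r_2 = 1, h_2 = 5.5, cx_3 = 7, cy_3 = 2, cz_3 = 4, w_3 = 2, h_3 = 4, cx_4 = 8, cy_4 = 4.5, cz_4 = 9.5, d_4 = 3.5, h_4 = 1.5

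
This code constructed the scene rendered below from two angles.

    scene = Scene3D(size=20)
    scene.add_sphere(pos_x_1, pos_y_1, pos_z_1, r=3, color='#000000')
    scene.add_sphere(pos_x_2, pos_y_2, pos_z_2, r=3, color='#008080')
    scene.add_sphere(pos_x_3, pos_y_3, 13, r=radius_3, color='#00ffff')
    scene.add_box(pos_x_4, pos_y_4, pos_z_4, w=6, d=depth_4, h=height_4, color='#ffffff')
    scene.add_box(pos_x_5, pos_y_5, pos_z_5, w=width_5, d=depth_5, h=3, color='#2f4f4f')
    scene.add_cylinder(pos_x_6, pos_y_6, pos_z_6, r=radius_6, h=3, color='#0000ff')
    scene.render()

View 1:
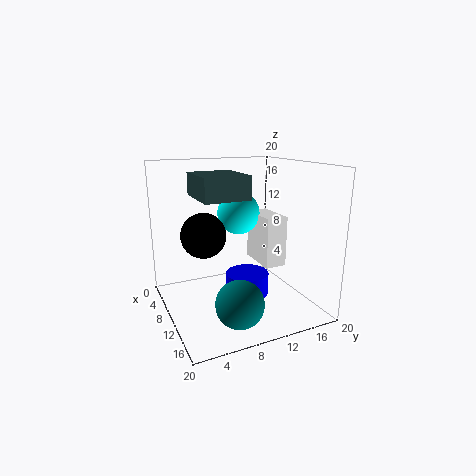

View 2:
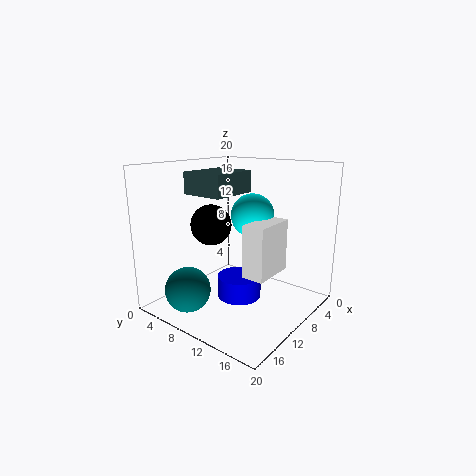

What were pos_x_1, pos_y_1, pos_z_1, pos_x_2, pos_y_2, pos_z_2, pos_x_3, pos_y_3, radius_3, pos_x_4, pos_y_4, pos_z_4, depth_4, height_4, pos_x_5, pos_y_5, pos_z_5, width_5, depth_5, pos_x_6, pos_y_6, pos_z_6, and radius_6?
pos_x_1 = 10, pos_y_1 = 5, pos_z_1 = 11, pos_x_2 = 17, pos_y_2 = 7, pos_z_2 = 4, pos_x_3 = 8, pos_y_3 = 11, radius_3 = 3, pos_x_4 = 7, pos_y_4 = 13, pos_z_4 = 6, depth_4 = 3, height_4 = 7, pos_x_5 = 7, pos_y_5 = 4, pos_z_5 = 16, width_5 = 7, depth_5 = 6, pos_x_6 = 11, pos_y_6 = 11, pos_z_6 = 2, radius_6 = 3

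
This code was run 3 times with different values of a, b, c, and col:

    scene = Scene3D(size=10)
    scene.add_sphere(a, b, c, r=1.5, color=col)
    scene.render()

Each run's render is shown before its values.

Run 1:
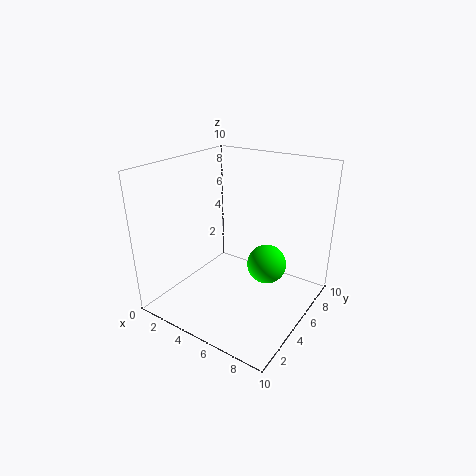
a = 6, b = 7.5, c = 2, col = 'lime'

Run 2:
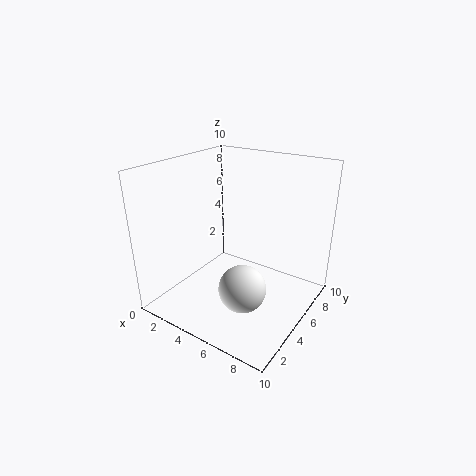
a = 7, b = 2.5, c = 3, col = 'white'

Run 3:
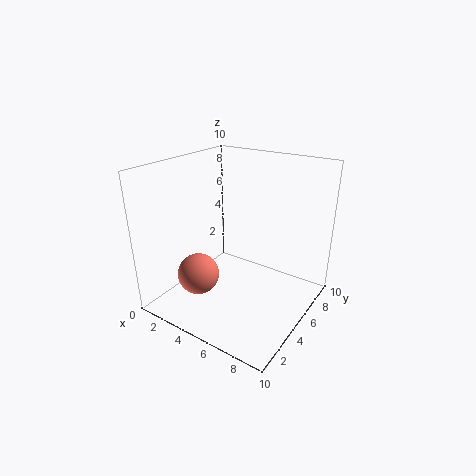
a = 2.5, b = 3.5, c = 2, col = 'salmon'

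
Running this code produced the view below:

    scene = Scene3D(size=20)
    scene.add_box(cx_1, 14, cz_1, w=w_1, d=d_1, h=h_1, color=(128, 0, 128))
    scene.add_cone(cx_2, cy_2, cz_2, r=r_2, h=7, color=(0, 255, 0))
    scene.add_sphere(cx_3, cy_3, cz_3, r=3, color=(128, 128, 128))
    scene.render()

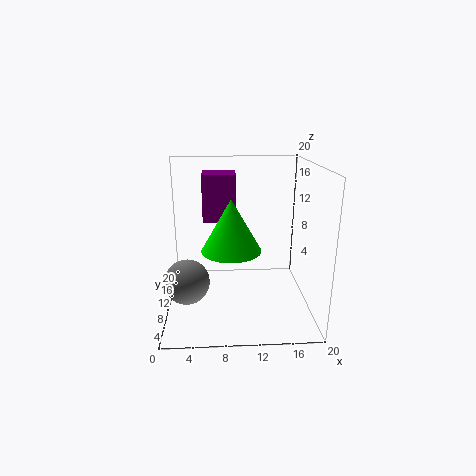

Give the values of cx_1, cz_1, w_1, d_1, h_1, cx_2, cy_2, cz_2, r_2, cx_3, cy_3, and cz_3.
cx_1 = 5
cz_1 = 11
w_1 = 5
d_1 = 5
h_1 = 7
cx_2 = 9
cy_2 = 8
cz_2 = 9
r_2 = 4
cx_3 = 3
cy_3 = 7
cz_3 = 5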